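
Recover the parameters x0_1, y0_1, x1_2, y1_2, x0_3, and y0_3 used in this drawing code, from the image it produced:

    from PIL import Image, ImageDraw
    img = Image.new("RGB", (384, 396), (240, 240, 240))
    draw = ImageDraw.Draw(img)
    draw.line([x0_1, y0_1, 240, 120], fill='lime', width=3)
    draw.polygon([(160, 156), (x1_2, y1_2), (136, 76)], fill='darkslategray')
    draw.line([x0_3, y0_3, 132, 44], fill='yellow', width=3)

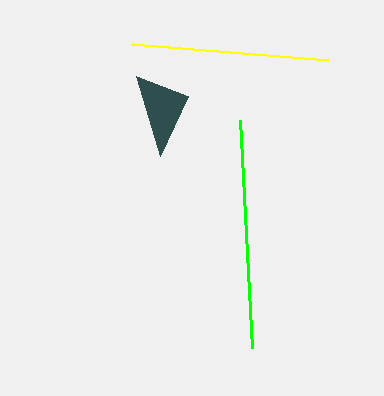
x0_1 = 252
y0_1 = 348
x1_2 = 188
y1_2 = 96
x0_3 = 328
y0_3 = 60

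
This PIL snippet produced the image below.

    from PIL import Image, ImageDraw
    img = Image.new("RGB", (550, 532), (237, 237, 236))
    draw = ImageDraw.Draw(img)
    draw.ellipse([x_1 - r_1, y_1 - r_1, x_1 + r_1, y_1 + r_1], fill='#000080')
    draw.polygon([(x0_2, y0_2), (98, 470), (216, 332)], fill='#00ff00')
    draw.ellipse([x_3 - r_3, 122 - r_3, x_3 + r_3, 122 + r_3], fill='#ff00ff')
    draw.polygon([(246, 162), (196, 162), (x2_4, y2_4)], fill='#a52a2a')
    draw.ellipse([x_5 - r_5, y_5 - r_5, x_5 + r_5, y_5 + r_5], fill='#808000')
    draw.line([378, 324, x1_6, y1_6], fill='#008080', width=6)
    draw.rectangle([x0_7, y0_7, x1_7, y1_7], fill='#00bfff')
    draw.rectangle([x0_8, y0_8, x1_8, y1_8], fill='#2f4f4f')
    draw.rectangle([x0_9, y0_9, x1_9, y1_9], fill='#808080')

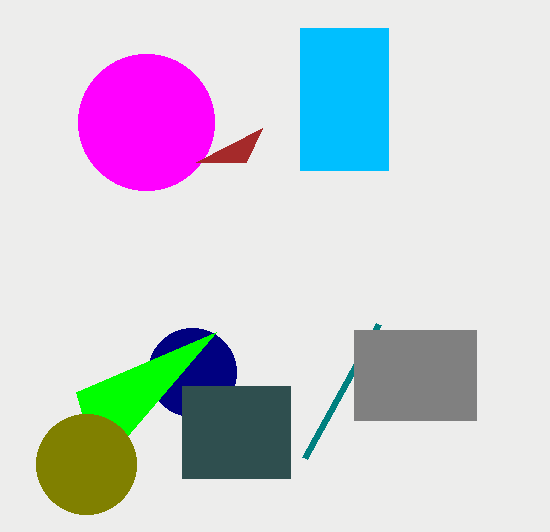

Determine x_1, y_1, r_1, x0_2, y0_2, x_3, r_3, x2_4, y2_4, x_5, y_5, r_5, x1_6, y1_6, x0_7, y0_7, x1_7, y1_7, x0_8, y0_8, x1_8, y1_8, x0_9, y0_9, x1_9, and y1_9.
x_1 = 192, y_1 = 372, r_1 = 44, x0_2 = 76, y0_2 = 392, x_3 = 146, r_3 = 68, x2_4 = 262, y2_4 = 128, x_5 = 86, y_5 = 464, r_5 = 50, x1_6 = 304, y1_6 = 458, x0_7 = 300, y0_7 = 28, x1_7 = 388, y1_7 = 170, x0_8 = 182, y0_8 = 386, x1_8 = 290, y1_8 = 478, x0_9 = 354, y0_9 = 330, x1_9 = 476, y1_9 = 420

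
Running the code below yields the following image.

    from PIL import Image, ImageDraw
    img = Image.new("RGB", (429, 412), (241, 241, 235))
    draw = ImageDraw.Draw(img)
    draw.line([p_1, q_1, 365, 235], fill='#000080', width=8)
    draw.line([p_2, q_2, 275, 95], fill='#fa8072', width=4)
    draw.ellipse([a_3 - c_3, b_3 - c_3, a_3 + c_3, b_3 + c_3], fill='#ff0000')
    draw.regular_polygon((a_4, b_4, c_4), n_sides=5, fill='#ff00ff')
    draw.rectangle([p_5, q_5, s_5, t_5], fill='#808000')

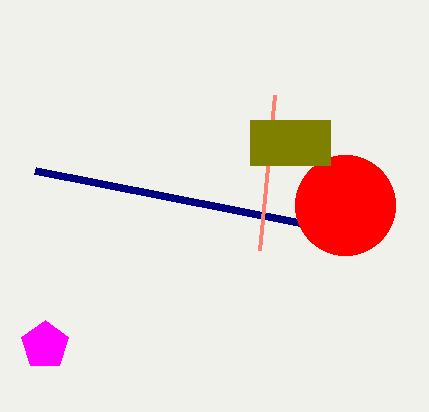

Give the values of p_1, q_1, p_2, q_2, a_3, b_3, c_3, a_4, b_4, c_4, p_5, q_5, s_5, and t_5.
p_1 = 35
q_1 = 170
p_2 = 260
q_2 = 250
a_3 = 345
b_3 = 205
c_3 = 50
a_4 = 45
b_4 = 345
c_4 = 25
p_5 = 250
q_5 = 120
s_5 = 330
t_5 = 165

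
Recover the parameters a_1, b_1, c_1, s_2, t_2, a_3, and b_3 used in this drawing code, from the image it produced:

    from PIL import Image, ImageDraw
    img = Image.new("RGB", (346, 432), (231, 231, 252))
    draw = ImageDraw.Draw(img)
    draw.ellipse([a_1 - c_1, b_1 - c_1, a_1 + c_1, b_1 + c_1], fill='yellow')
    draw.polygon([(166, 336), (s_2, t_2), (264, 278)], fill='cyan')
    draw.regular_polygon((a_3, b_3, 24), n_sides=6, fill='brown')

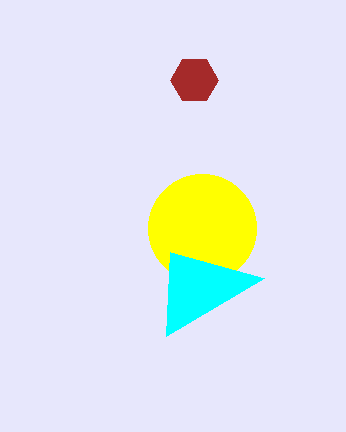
a_1 = 202
b_1 = 228
c_1 = 54
s_2 = 170
t_2 = 252
a_3 = 194
b_3 = 80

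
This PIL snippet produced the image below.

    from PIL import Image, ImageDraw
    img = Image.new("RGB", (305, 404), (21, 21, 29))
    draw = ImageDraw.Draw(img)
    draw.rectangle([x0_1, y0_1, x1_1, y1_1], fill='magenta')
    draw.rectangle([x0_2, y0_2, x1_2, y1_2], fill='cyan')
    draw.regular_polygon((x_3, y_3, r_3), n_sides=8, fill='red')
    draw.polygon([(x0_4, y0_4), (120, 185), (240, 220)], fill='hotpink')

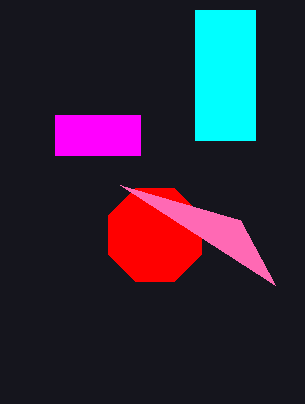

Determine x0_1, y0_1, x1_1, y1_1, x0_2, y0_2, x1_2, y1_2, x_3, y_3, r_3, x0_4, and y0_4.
x0_1 = 55
y0_1 = 115
x1_1 = 140
y1_1 = 155
x0_2 = 195
y0_2 = 10
x1_2 = 255
y1_2 = 140
x_3 = 155
y_3 = 235
r_3 = 50
x0_4 = 275
y0_4 = 285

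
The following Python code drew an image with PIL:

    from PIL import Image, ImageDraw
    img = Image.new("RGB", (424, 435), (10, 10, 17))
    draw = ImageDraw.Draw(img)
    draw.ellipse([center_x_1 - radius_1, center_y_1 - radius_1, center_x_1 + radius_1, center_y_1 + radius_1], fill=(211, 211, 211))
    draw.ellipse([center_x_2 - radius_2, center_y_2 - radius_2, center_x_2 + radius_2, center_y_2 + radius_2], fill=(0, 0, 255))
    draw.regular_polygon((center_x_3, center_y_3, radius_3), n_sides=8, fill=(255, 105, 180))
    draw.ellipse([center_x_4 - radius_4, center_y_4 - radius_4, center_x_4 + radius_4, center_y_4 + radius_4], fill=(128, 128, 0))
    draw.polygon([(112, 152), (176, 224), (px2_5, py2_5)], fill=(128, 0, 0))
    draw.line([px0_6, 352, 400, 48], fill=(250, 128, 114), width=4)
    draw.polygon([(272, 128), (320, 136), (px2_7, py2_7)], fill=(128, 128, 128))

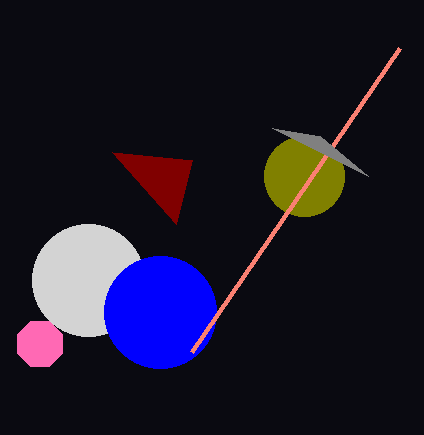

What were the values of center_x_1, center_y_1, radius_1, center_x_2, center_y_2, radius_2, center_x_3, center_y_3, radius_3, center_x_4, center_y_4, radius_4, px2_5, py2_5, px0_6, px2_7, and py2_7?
center_x_1 = 88; center_y_1 = 280; radius_1 = 56; center_x_2 = 160; center_y_2 = 312; radius_2 = 56; center_x_3 = 40; center_y_3 = 344; radius_3 = 24; center_x_4 = 304; center_y_4 = 176; radius_4 = 40; px2_5 = 192; py2_5 = 160; px0_6 = 192; px2_7 = 368; py2_7 = 176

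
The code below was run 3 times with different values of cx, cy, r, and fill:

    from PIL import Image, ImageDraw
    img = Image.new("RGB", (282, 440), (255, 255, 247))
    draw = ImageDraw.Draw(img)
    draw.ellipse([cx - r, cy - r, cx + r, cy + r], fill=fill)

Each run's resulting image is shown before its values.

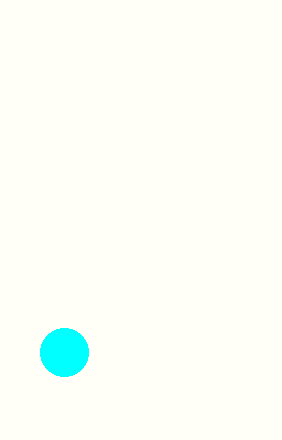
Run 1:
cx = 64; cy = 352; r = 24; fill = 'cyan'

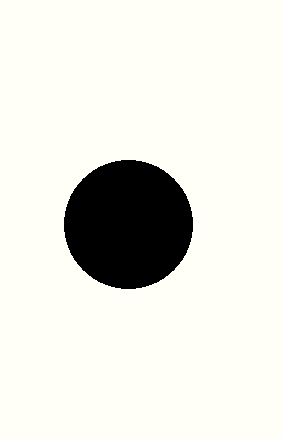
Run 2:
cx = 128, cy = 224, r = 64, fill = 'black'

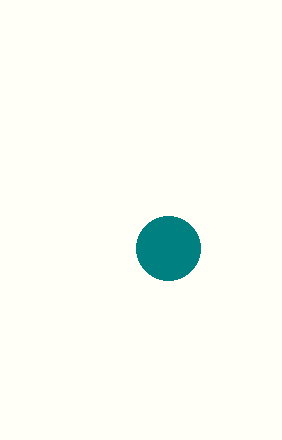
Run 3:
cx = 168; cy = 248; r = 32; fill = 'teal'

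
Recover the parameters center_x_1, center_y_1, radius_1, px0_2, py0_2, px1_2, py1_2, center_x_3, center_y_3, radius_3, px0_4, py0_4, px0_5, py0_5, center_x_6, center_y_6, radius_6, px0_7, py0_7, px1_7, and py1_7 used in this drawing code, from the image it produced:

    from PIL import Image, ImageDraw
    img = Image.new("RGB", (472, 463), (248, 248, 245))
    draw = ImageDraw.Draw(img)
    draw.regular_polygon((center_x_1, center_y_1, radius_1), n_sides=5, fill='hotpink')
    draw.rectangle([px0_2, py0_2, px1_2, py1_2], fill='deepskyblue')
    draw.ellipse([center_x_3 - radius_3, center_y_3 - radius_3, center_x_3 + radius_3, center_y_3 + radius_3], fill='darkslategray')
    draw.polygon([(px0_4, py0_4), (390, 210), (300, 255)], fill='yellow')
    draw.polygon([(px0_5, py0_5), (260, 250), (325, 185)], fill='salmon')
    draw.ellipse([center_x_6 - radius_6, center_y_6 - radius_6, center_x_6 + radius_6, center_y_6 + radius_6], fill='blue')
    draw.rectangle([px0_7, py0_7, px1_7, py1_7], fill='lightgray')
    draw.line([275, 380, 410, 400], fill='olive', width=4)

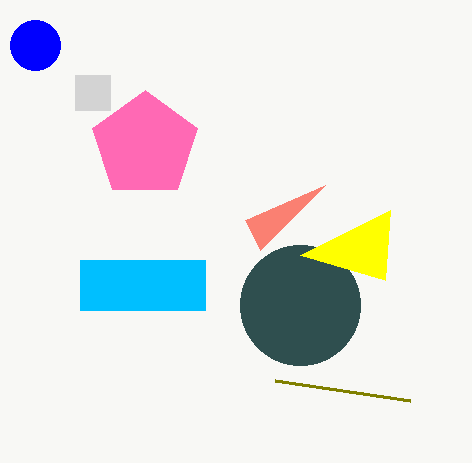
center_x_1 = 145; center_y_1 = 145; radius_1 = 55; px0_2 = 80; py0_2 = 260; px1_2 = 205; py1_2 = 310; center_x_3 = 300; center_y_3 = 305; radius_3 = 60; px0_4 = 385; py0_4 = 280; px0_5 = 245; py0_5 = 220; center_x_6 = 35; center_y_6 = 45; radius_6 = 25; px0_7 = 75; py0_7 = 75; px1_7 = 110; py1_7 = 110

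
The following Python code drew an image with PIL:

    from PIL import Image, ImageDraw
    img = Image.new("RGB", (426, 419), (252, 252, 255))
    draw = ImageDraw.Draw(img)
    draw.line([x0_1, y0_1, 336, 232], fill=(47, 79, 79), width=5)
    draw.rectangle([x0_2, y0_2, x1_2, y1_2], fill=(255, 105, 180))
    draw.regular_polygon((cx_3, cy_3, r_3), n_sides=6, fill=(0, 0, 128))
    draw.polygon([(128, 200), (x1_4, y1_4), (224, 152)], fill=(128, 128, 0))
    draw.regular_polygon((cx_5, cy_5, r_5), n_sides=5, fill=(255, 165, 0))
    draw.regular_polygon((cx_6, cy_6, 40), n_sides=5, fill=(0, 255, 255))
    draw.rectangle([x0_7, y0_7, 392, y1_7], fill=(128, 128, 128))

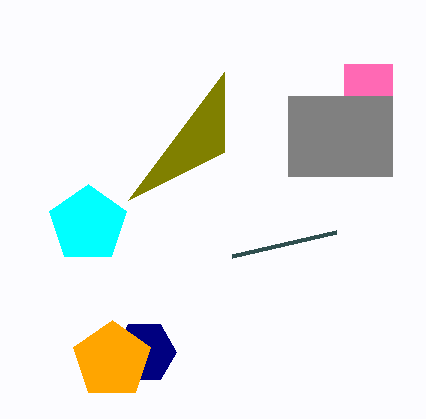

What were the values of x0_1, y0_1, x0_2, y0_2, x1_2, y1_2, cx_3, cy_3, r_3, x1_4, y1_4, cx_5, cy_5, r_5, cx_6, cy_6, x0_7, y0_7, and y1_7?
x0_1 = 232, y0_1 = 256, x0_2 = 344, y0_2 = 64, x1_2 = 392, y1_2 = 96, cx_3 = 144, cy_3 = 352, r_3 = 32, x1_4 = 224, y1_4 = 72, cx_5 = 112, cy_5 = 360, r_5 = 40, cx_6 = 88, cy_6 = 224, x0_7 = 288, y0_7 = 96, y1_7 = 176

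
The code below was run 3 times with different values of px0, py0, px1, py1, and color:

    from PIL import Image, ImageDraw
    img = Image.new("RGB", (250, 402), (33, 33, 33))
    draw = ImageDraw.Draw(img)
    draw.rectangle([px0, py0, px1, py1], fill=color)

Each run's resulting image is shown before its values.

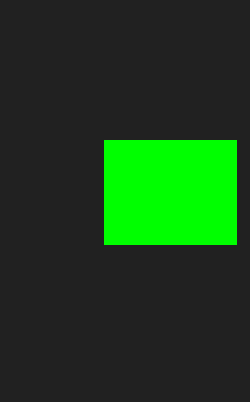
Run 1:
px0 = 104, py0 = 140, px1 = 236, py1 = 244, color = 'lime'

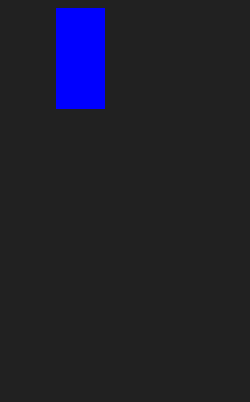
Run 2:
px0 = 56; py0 = 8; px1 = 104; py1 = 108; color = 'blue'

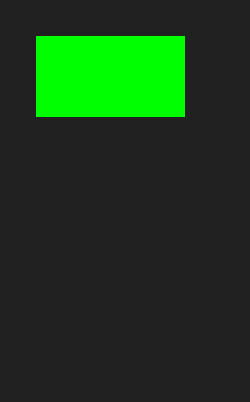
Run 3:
px0 = 36; py0 = 36; px1 = 184; py1 = 116; color = 'lime'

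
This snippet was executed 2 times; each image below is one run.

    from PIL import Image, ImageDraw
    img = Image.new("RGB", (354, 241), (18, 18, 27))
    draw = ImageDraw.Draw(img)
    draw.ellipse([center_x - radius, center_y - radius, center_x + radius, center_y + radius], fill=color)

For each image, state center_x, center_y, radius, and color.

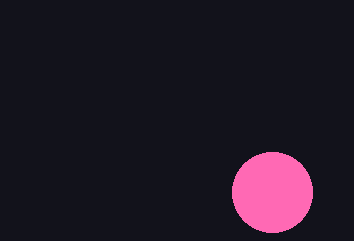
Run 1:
center_x = 272; center_y = 192; radius = 40; color = 'hotpink'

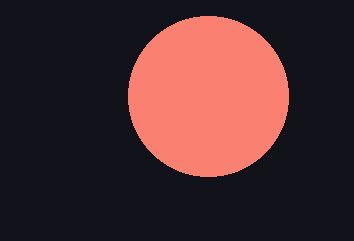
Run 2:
center_x = 208
center_y = 96
radius = 80
color = 'salmon'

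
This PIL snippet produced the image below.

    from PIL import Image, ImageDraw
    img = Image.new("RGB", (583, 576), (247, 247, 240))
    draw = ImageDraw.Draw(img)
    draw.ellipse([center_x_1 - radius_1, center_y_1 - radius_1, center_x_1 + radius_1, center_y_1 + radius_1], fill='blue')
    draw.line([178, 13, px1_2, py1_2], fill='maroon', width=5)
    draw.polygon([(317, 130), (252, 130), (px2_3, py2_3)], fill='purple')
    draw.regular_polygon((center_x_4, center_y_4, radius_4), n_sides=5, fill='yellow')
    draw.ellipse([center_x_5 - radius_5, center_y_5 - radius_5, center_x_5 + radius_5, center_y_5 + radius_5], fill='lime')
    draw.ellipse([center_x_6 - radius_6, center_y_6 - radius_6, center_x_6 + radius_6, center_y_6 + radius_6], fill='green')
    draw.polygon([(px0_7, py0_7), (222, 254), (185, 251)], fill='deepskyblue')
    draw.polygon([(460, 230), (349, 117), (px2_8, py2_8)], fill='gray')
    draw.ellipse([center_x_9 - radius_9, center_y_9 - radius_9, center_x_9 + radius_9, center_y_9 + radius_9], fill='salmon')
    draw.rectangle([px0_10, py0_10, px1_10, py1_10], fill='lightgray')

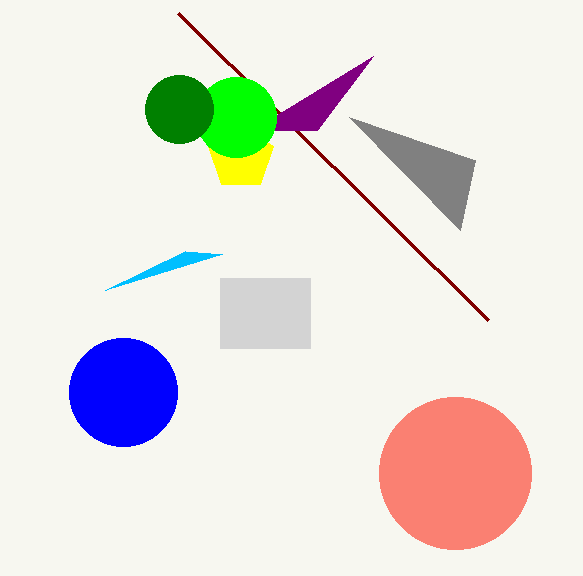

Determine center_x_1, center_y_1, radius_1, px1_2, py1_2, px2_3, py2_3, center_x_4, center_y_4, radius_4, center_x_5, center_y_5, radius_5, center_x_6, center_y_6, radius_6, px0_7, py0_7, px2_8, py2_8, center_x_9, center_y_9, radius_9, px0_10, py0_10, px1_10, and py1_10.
center_x_1 = 123, center_y_1 = 392, radius_1 = 54, px1_2 = 488, py1_2 = 320, px2_3 = 373, py2_3 = 56, center_x_4 = 241, center_y_4 = 157, radius_4 = 34, center_x_5 = 236, center_y_5 = 117, radius_5 = 40, center_x_6 = 179, center_y_6 = 109, radius_6 = 34, px0_7 = 105, py0_7 = 290, px2_8 = 475, py2_8 = 160, center_x_9 = 455, center_y_9 = 473, radius_9 = 76, px0_10 = 220, py0_10 = 278, px1_10 = 310, py1_10 = 348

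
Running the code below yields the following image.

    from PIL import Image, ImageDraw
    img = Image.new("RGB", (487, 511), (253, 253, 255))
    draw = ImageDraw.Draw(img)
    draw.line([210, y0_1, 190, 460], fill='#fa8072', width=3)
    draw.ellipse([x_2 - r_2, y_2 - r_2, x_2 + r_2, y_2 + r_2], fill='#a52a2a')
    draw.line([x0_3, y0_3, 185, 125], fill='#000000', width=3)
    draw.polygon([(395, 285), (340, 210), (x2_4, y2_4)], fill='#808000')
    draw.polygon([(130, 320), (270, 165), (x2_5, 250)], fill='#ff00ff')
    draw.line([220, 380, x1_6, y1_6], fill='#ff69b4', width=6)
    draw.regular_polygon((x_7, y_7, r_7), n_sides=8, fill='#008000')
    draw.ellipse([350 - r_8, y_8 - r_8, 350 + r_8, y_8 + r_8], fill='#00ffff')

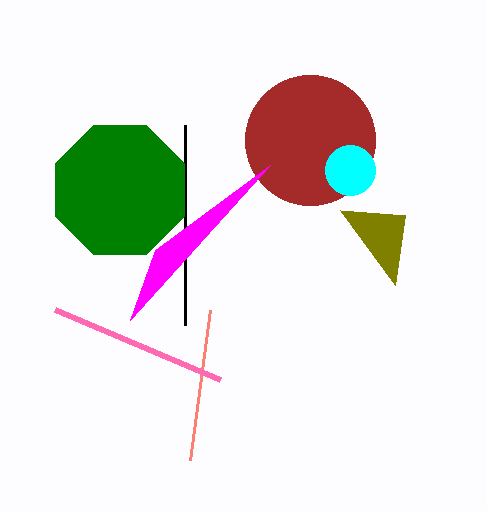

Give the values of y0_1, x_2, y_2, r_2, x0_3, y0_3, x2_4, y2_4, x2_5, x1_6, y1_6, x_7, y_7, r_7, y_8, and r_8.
y0_1 = 310, x_2 = 310, y_2 = 140, r_2 = 65, x0_3 = 185, y0_3 = 325, x2_4 = 405, y2_4 = 215, x2_5 = 155, x1_6 = 55, y1_6 = 310, x_7 = 120, y_7 = 190, r_7 = 70, y_8 = 170, r_8 = 25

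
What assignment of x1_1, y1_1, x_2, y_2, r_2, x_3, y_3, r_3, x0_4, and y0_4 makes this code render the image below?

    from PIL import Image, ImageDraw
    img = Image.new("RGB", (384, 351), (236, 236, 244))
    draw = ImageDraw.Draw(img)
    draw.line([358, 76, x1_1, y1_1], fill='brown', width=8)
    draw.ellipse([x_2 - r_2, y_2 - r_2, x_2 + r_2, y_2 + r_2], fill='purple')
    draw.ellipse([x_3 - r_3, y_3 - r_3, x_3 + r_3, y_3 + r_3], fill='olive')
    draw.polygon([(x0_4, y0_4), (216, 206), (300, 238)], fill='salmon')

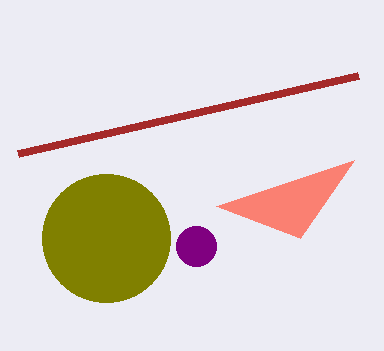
x1_1 = 18; y1_1 = 154; x_2 = 196; y_2 = 246; r_2 = 20; x_3 = 106; y_3 = 238; r_3 = 64; x0_4 = 354; y0_4 = 160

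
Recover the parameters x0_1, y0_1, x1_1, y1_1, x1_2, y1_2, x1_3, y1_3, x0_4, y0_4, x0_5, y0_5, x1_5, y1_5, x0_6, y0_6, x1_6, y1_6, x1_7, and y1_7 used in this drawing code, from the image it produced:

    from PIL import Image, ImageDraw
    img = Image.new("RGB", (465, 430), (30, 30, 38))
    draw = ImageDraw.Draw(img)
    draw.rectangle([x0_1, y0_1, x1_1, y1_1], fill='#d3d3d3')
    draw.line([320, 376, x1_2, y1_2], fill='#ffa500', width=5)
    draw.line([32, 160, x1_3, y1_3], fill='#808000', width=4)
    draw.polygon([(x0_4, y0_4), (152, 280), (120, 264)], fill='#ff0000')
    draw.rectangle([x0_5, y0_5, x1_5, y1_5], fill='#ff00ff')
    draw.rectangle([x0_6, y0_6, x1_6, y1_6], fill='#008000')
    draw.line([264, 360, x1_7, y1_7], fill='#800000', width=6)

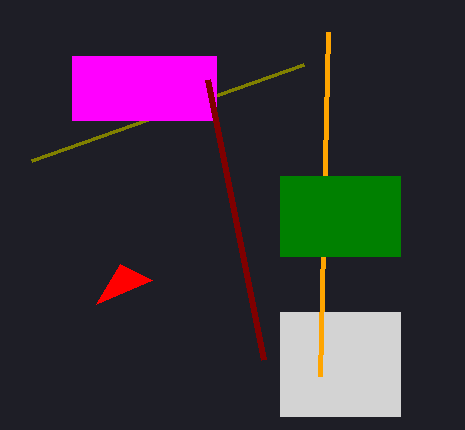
x0_1 = 280; y0_1 = 312; x1_1 = 400; y1_1 = 416; x1_2 = 328; y1_2 = 32; x1_3 = 304; y1_3 = 64; x0_4 = 96; y0_4 = 304; x0_5 = 72; y0_5 = 56; x1_5 = 216; y1_5 = 120; x0_6 = 280; y0_6 = 176; x1_6 = 400; y1_6 = 256; x1_7 = 208; y1_7 = 80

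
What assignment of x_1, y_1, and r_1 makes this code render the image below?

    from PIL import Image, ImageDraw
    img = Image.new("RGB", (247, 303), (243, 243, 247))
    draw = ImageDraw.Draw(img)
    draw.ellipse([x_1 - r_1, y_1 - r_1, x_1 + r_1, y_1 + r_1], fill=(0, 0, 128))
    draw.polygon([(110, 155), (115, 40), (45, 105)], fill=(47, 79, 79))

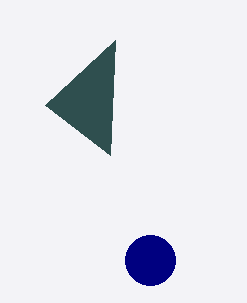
x_1 = 150; y_1 = 260; r_1 = 25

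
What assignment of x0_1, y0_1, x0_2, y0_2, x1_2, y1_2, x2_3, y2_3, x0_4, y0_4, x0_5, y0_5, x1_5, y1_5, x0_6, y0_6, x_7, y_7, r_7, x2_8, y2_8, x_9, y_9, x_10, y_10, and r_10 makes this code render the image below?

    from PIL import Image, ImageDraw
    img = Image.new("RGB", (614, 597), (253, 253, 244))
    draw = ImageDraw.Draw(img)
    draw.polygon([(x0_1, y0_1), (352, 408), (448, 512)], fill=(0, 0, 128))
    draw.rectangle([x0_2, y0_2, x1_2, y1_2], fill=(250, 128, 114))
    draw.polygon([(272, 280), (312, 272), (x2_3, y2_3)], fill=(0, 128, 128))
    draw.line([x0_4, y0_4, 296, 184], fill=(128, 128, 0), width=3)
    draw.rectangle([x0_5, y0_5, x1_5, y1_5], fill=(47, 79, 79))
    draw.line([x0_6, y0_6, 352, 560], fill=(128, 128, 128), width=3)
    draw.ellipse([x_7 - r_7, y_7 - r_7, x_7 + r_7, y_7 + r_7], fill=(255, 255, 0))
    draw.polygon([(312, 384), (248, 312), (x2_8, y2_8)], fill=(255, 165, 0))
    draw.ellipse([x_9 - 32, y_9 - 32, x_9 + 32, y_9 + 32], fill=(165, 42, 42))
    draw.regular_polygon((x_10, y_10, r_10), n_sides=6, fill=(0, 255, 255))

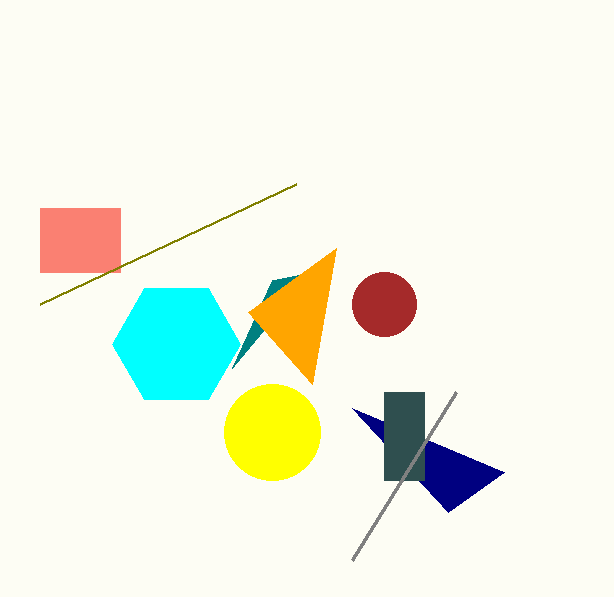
x0_1 = 504
y0_1 = 472
x0_2 = 40
y0_2 = 208
x1_2 = 120
y1_2 = 272
x2_3 = 232
y2_3 = 368
x0_4 = 40
y0_4 = 304
x0_5 = 384
y0_5 = 392
x1_5 = 424
y1_5 = 480
x0_6 = 456
y0_6 = 392
x_7 = 272
y_7 = 432
r_7 = 48
x2_8 = 336
y2_8 = 248
x_9 = 384
y_9 = 304
x_10 = 176
y_10 = 344
r_10 = 64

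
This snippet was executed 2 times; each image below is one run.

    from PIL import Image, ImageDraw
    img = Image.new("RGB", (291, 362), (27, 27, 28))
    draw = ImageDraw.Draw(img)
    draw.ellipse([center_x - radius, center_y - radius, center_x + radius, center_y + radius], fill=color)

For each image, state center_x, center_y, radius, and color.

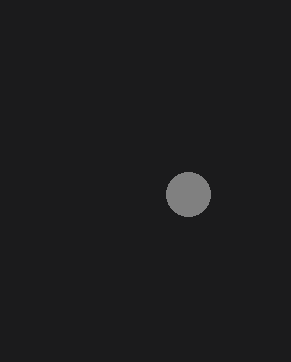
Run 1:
center_x = 188, center_y = 194, radius = 22, color = 'gray'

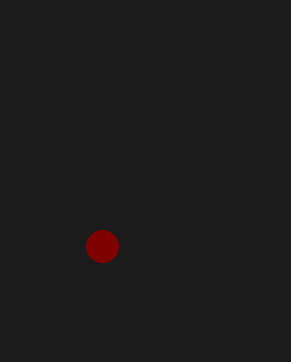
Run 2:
center_x = 102; center_y = 246; radius = 16; color = 'maroon'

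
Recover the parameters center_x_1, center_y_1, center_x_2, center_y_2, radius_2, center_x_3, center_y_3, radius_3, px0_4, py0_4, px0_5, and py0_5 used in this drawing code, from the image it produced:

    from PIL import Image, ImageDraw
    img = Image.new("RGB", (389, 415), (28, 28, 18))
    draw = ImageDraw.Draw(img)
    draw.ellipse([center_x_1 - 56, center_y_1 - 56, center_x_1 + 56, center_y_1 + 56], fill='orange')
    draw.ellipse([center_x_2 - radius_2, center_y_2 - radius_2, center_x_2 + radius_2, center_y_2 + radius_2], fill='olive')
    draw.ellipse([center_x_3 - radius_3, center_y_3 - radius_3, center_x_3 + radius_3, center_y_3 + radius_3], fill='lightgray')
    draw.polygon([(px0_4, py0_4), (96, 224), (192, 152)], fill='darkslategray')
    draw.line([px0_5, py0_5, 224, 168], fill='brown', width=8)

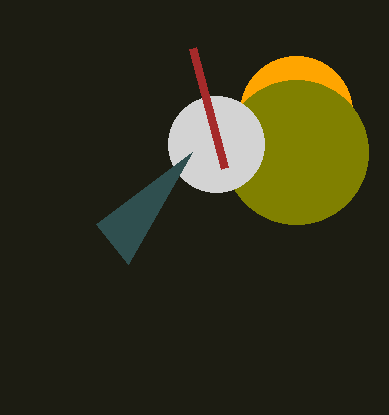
center_x_1 = 296; center_y_1 = 112; center_x_2 = 296; center_y_2 = 152; radius_2 = 72; center_x_3 = 216; center_y_3 = 144; radius_3 = 48; px0_4 = 128; py0_4 = 264; px0_5 = 192; py0_5 = 48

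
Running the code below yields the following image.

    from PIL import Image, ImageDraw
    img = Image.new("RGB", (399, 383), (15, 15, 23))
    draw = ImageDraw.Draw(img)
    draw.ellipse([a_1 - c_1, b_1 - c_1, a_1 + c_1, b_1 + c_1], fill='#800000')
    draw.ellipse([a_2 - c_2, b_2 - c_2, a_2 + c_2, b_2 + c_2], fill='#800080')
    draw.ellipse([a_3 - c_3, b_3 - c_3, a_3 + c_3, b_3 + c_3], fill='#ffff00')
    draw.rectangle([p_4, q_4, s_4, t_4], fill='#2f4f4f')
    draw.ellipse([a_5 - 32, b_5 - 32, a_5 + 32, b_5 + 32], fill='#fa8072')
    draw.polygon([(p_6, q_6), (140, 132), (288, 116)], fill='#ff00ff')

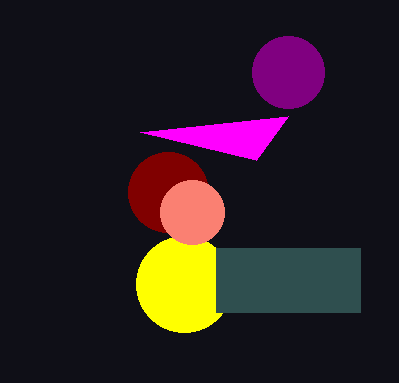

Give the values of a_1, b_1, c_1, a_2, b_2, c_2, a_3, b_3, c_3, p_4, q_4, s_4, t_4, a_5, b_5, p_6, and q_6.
a_1 = 168; b_1 = 192; c_1 = 40; a_2 = 288; b_2 = 72; c_2 = 36; a_3 = 184; b_3 = 284; c_3 = 48; p_4 = 216; q_4 = 248; s_4 = 360; t_4 = 312; a_5 = 192; b_5 = 212; p_6 = 256; q_6 = 160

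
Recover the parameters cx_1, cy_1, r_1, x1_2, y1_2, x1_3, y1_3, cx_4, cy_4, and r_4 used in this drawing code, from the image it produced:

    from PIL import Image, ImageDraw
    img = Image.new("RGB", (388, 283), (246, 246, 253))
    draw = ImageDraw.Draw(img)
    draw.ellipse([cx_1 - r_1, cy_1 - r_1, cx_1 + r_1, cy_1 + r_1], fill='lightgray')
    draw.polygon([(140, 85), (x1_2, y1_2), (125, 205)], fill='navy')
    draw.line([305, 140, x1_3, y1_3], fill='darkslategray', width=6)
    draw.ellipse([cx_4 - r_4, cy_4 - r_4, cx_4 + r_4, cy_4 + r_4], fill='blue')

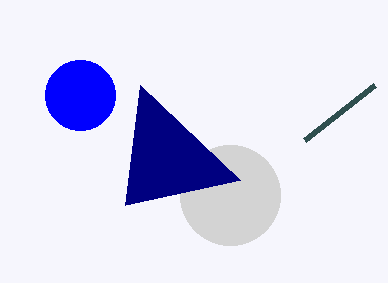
cx_1 = 230, cy_1 = 195, r_1 = 50, x1_2 = 240, y1_2 = 180, x1_3 = 375, y1_3 = 85, cx_4 = 80, cy_4 = 95, r_4 = 35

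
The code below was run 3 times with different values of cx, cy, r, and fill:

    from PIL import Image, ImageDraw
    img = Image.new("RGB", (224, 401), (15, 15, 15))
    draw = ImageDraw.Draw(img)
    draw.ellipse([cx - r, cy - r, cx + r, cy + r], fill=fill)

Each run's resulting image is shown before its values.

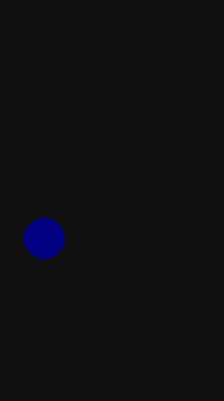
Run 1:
cx = 44, cy = 238, r = 20, fill = 'navy'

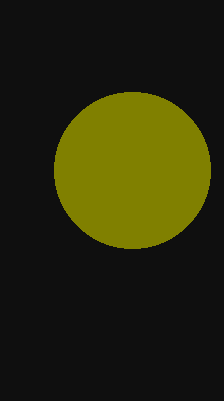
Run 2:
cx = 132
cy = 170
r = 78
fill = 'olive'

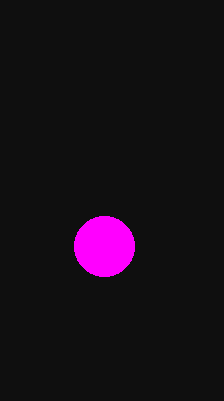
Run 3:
cx = 104; cy = 246; r = 30; fill = 'magenta'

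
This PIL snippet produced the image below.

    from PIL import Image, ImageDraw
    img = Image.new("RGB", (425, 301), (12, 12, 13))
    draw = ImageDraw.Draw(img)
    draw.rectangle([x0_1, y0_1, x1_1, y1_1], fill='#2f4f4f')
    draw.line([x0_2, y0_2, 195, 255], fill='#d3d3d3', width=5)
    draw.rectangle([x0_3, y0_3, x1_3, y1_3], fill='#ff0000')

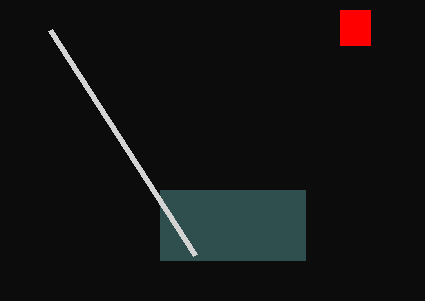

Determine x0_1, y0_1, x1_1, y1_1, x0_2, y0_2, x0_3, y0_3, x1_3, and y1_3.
x0_1 = 160, y0_1 = 190, x1_1 = 305, y1_1 = 260, x0_2 = 50, y0_2 = 30, x0_3 = 340, y0_3 = 10, x1_3 = 370, y1_3 = 45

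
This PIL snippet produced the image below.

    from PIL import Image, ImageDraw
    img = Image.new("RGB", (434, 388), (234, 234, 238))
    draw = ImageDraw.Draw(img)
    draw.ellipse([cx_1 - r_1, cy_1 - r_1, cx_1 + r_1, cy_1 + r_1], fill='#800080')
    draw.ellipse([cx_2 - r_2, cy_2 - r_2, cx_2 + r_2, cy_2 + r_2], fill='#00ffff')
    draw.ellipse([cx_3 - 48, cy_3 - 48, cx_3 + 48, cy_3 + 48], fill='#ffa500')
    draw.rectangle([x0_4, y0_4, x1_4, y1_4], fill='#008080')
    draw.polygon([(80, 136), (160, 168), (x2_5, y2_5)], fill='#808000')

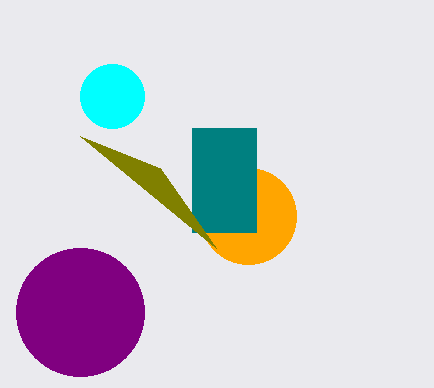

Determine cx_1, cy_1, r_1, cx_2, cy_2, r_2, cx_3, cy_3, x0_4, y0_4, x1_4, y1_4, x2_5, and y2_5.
cx_1 = 80
cy_1 = 312
r_1 = 64
cx_2 = 112
cy_2 = 96
r_2 = 32
cx_3 = 248
cy_3 = 216
x0_4 = 192
y0_4 = 128
x1_4 = 256
y1_4 = 232
x2_5 = 216
y2_5 = 248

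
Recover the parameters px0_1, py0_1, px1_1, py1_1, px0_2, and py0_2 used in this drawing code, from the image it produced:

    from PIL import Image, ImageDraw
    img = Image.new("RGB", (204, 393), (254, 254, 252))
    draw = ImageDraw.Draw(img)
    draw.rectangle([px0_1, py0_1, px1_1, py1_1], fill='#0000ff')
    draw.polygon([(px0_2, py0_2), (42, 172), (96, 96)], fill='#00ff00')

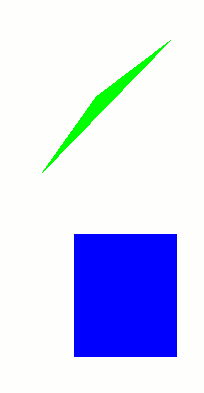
px0_1 = 74, py0_1 = 234, px1_1 = 176, py1_1 = 356, px0_2 = 170, py0_2 = 40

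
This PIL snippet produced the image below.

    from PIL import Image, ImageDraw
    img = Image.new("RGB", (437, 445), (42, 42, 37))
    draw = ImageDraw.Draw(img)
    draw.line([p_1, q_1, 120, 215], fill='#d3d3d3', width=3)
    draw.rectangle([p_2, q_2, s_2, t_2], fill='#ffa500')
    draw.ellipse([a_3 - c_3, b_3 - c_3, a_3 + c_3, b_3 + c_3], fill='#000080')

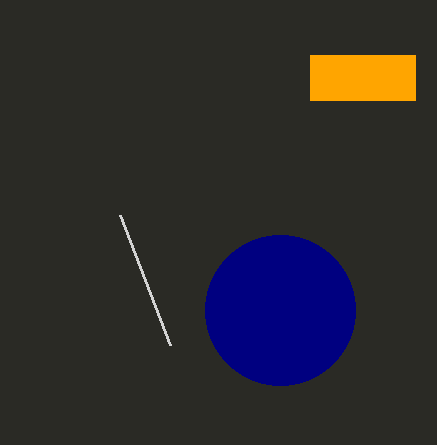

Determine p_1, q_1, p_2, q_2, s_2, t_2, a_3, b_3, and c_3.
p_1 = 170
q_1 = 345
p_2 = 310
q_2 = 55
s_2 = 415
t_2 = 100
a_3 = 280
b_3 = 310
c_3 = 75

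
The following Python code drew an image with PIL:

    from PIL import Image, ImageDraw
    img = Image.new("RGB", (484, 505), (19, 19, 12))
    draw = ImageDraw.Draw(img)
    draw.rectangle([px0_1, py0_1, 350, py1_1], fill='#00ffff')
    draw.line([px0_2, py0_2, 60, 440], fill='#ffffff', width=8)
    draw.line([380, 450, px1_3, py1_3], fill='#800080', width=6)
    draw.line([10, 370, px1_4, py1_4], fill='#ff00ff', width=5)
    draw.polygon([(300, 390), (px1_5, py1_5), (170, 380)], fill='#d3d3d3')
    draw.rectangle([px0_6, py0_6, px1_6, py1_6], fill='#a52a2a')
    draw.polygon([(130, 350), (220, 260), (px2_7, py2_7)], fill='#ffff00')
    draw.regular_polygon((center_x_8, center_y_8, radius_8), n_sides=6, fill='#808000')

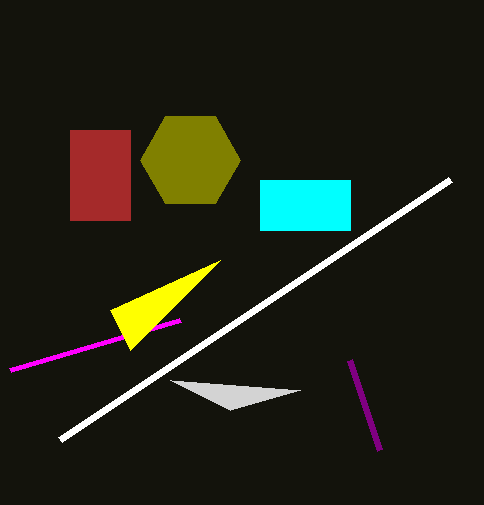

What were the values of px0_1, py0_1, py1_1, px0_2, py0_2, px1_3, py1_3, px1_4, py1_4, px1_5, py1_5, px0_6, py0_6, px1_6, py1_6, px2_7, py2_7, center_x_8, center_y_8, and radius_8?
px0_1 = 260; py0_1 = 180; py1_1 = 230; px0_2 = 450; py0_2 = 180; px1_3 = 350; py1_3 = 360; px1_4 = 180; py1_4 = 320; px1_5 = 230; py1_5 = 410; px0_6 = 70; py0_6 = 130; px1_6 = 130; py1_6 = 220; px2_7 = 110; py2_7 = 310; center_x_8 = 190; center_y_8 = 160; radius_8 = 50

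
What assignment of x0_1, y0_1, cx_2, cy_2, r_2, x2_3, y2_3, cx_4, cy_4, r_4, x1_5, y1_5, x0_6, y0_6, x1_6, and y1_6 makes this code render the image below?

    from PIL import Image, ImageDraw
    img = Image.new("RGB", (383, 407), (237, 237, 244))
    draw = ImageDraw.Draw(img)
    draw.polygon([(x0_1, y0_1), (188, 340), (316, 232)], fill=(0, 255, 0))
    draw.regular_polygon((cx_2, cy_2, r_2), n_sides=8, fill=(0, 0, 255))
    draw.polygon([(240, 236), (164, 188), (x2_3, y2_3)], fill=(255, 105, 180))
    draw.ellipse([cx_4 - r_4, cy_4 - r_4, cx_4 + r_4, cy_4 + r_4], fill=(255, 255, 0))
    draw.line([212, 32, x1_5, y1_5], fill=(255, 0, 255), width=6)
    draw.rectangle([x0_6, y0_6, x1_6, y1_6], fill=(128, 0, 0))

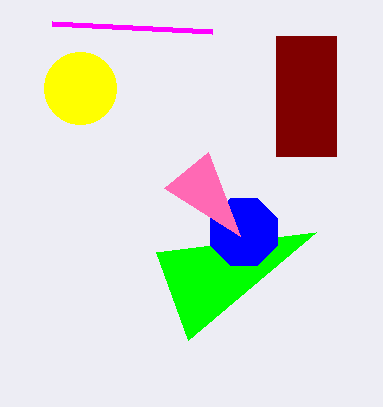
x0_1 = 156; y0_1 = 252; cx_2 = 244; cy_2 = 232; r_2 = 36; x2_3 = 208; y2_3 = 152; cx_4 = 80; cy_4 = 88; r_4 = 36; x1_5 = 52; y1_5 = 24; x0_6 = 276; y0_6 = 36; x1_6 = 336; y1_6 = 156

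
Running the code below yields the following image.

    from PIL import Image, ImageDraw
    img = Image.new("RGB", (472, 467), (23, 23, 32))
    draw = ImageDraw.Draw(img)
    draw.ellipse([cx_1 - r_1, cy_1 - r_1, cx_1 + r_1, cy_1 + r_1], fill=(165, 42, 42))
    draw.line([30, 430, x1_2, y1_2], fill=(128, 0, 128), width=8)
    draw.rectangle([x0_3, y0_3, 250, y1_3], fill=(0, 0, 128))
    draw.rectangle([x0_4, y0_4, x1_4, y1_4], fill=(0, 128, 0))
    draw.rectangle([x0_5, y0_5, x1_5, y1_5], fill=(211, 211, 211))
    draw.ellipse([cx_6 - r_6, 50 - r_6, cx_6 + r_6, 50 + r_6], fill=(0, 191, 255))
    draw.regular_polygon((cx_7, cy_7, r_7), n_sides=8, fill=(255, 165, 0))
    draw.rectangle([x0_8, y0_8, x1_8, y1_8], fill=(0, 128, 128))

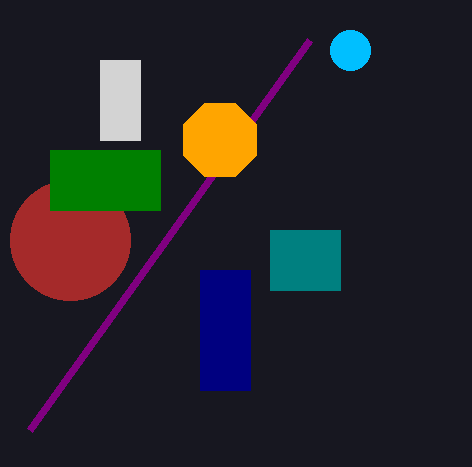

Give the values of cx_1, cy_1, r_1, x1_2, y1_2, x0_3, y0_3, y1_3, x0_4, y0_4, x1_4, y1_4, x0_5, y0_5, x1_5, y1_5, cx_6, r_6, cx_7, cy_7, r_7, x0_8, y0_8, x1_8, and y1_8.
cx_1 = 70, cy_1 = 240, r_1 = 60, x1_2 = 310, y1_2 = 40, x0_3 = 200, y0_3 = 270, y1_3 = 390, x0_4 = 50, y0_4 = 150, x1_4 = 160, y1_4 = 210, x0_5 = 100, y0_5 = 60, x1_5 = 140, y1_5 = 140, cx_6 = 350, r_6 = 20, cx_7 = 220, cy_7 = 140, r_7 = 40, x0_8 = 270, y0_8 = 230, x1_8 = 340, y1_8 = 290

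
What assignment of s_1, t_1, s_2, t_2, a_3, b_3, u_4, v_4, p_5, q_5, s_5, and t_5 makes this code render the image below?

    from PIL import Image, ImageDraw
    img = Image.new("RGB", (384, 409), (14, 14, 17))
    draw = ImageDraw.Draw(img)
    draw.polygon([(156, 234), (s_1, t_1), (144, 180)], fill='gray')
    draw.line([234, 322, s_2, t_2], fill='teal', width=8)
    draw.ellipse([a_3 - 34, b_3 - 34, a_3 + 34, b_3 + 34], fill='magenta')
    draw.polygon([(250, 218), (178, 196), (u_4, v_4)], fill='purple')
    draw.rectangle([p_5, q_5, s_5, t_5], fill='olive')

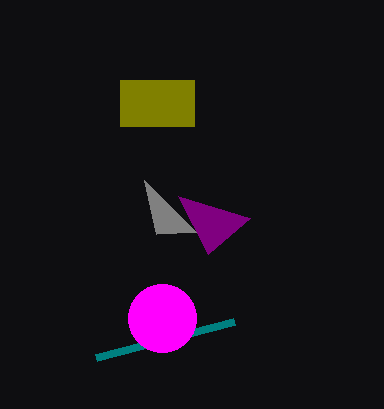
s_1 = 196, t_1 = 232, s_2 = 96, t_2 = 358, a_3 = 162, b_3 = 318, u_4 = 208, v_4 = 254, p_5 = 120, q_5 = 80, s_5 = 194, t_5 = 126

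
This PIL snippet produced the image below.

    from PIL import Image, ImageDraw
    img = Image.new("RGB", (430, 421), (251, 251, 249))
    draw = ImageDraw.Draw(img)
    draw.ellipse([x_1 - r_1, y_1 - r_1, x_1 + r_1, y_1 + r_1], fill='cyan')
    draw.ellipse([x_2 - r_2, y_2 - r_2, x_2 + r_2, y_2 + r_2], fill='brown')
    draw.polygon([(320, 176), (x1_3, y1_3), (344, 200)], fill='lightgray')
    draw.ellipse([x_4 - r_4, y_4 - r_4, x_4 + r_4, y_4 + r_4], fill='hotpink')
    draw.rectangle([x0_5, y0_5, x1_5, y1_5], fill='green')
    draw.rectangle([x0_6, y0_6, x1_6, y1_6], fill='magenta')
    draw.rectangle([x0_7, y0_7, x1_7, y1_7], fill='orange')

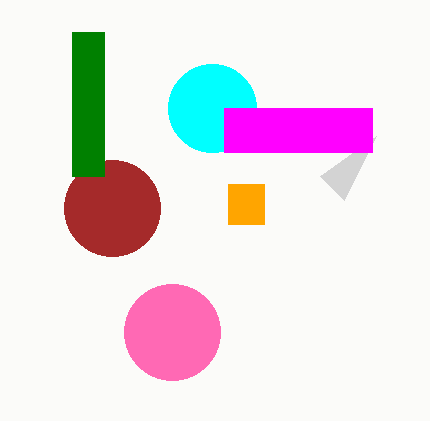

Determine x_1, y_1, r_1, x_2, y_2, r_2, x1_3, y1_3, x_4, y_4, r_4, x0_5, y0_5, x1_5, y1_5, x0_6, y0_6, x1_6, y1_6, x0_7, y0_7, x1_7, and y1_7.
x_1 = 212, y_1 = 108, r_1 = 44, x_2 = 112, y_2 = 208, r_2 = 48, x1_3 = 376, y1_3 = 136, x_4 = 172, y_4 = 332, r_4 = 48, x0_5 = 72, y0_5 = 32, x1_5 = 104, y1_5 = 176, x0_6 = 224, y0_6 = 108, x1_6 = 372, y1_6 = 152, x0_7 = 228, y0_7 = 184, x1_7 = 264, y1_7 = 224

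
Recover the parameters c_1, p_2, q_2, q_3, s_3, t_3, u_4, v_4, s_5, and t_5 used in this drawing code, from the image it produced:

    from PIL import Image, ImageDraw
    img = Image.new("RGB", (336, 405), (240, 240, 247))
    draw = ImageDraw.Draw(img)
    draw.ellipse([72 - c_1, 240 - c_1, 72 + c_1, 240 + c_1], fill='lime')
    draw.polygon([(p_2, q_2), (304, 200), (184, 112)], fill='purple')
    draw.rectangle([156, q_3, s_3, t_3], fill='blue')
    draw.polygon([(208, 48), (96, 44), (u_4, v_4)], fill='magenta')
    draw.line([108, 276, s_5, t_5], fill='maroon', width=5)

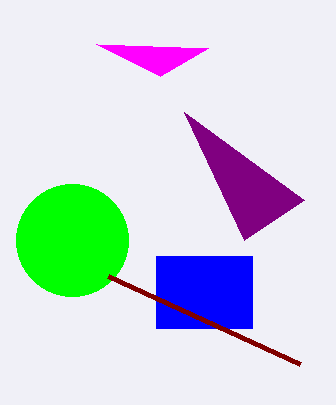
c_1 = 56, p_2 = 244, q_2 = 240, q_3 = 256, s_3 = 252, t_3 = 328, u_4 = 160, v_4 = 76, s_5 = 300, t_5 = 364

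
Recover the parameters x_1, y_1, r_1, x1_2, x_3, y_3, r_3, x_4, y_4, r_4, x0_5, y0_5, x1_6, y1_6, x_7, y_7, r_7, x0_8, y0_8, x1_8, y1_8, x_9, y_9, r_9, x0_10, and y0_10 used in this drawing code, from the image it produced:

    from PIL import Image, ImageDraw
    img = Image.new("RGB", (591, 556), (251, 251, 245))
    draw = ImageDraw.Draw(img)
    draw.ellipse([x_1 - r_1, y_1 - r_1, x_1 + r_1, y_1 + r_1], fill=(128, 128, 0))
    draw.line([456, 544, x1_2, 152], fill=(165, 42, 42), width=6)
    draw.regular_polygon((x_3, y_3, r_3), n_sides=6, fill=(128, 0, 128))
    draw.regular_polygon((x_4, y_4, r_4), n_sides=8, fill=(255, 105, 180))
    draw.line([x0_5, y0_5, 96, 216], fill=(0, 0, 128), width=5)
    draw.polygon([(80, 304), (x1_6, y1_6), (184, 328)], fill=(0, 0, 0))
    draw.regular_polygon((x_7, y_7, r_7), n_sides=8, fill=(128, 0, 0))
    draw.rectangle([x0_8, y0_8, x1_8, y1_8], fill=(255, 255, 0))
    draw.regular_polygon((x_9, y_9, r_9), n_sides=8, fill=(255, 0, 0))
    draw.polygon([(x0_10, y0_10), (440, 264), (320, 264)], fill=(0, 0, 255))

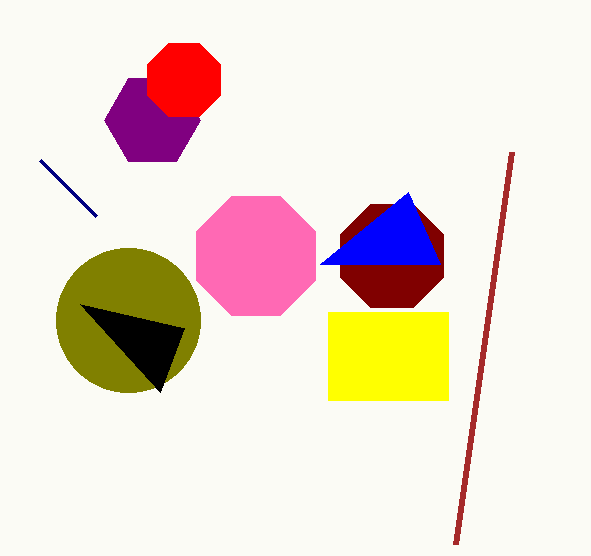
x_1 = 128; y_1 = 320; r_1 = 72; x1_2 = 512; x_3 = 152; y_3 = 120; r_3 = 48; x_4 = 256; y_4 = 256; r_4 = 64; x0_5 = 40; y0_5 = 160; x1_6 = 160; y1_6 = 392; x_7 = 392; y_7 = 256; r_7 = 56; x0_8 = 328; y0_8 = 312; x1_8 = 448; y1_8 = 400; x_9 = 184; y_9 = 80; r_9 = 40; x0_10 = 408; y0_10 = 192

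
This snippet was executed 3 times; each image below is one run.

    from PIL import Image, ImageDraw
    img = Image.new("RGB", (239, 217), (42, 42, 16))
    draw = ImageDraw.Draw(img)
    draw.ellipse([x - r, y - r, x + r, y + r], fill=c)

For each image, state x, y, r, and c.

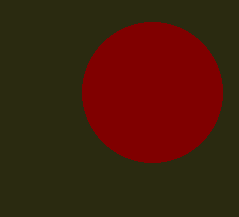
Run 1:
x = 152, y = 92, r = 70, c = 'maroon'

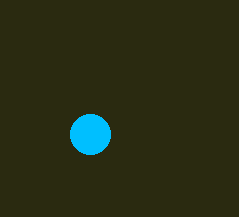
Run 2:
x = 90, y = 134, r = 20, c = 'deepskyblue'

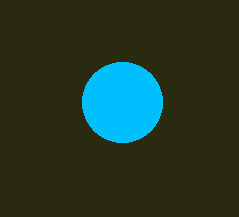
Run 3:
x = 122; y = 102; r = 40; c = 'deepskyblue'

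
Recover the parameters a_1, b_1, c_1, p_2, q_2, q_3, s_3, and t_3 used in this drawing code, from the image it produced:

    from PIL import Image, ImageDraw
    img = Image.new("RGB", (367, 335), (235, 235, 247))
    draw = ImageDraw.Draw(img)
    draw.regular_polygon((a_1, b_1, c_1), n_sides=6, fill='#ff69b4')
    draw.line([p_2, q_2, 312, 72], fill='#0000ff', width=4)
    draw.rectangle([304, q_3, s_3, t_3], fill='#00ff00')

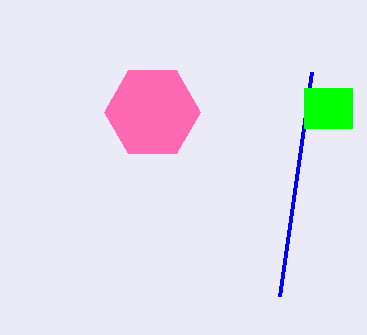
a_1 = 152, b_1 = 112, c_1 = 48, p_2 = 280, q_2 = 296, q_3 = 88, s_3 = 352, t_3 = 128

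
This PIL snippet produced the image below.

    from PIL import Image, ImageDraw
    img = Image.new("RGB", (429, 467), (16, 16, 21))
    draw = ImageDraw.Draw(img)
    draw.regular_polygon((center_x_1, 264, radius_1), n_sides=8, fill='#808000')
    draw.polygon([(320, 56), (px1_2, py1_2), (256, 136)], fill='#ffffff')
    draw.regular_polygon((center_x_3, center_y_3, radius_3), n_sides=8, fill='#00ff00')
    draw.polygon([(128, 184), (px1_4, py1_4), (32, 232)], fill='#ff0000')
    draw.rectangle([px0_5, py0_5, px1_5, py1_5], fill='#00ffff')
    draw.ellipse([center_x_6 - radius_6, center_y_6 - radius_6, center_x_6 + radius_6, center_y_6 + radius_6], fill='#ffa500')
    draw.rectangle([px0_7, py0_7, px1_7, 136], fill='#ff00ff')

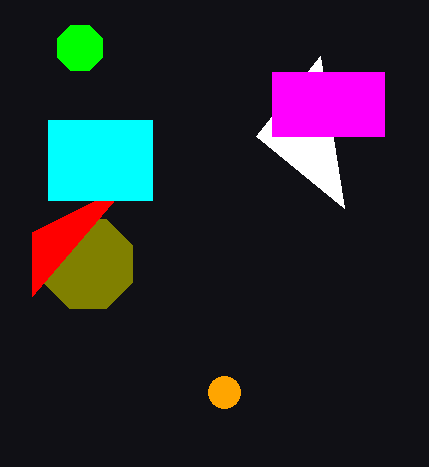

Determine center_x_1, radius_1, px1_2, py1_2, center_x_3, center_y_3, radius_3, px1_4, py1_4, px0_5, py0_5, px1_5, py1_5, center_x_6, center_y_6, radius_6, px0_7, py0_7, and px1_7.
center_x_1 = 88; radius_1 = 48; px1_2 = 344; py1_2 = 208; center_x_3 = 80; center_y_3 = 48; radius_3 = 24; px1_4 = 32; py1_4 = 296; px0_5 = 48; py0_5 = 120; px1_5 = 152; py1_5 = 200; center_x_6 = 224; center_y_6 = 392; radius_6 = 16; px0_7 = 272; py0_7 = 72; px1_7 = 384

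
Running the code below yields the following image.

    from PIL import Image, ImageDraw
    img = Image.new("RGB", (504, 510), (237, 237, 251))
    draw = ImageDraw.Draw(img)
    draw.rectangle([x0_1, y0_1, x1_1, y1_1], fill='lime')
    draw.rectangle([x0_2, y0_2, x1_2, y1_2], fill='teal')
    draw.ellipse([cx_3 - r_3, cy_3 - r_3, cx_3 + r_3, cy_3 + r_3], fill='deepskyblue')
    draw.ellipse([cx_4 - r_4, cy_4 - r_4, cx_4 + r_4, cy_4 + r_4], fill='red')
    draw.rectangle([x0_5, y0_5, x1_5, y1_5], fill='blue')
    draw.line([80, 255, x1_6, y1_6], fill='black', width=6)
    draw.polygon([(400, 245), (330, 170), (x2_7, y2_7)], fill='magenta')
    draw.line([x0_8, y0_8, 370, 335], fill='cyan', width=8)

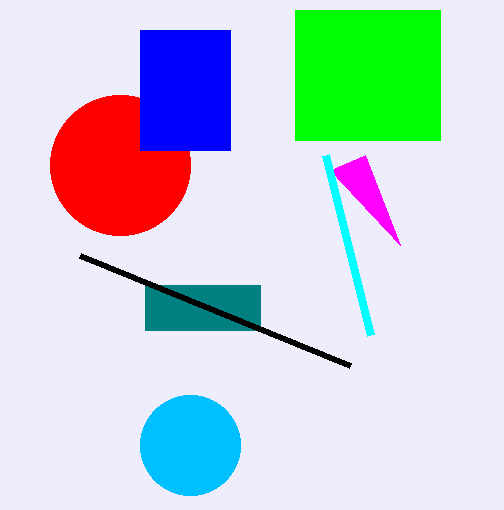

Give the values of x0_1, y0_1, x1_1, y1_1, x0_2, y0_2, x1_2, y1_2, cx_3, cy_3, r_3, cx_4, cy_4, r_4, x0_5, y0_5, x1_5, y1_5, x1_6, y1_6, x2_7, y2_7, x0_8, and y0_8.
x0_1 = 295
y0_1 = 10
x1_1 = 440
y1_1 = 140
x0_2 = 145
y0_2 = 285
x1_2 = 260
y1_2 = 330
cx_3 = 190
cy_3 = 445
r_3 = 50
cx_4 = 120
cy_4 = 165
r_4 = 70
x0_5 = 140
y0_5 = 30
x1_5 = 230
y1_5 = 150
x1_6 = 350
y1_6 = 365
x2_7 = 365
y2_7 = 155
x0_8 = 325
y0_8 = 155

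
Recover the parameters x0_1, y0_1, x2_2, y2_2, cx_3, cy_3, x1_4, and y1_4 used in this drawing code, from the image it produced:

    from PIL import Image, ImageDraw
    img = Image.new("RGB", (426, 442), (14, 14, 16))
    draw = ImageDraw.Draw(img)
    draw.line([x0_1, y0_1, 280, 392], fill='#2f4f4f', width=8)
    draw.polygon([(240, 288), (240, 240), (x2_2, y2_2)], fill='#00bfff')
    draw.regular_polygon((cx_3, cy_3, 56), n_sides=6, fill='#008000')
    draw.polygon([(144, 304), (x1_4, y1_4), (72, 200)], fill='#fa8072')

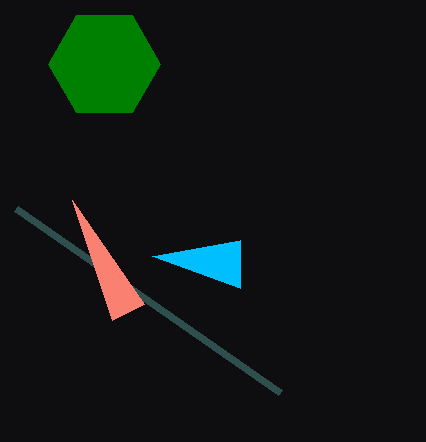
x0_1 = 16; y0_1 = 208; x2_2 = 152; y2_2 = 256; cx_3 = 104; cy_3 = 64; x1_4 = 112; y1_4 = 320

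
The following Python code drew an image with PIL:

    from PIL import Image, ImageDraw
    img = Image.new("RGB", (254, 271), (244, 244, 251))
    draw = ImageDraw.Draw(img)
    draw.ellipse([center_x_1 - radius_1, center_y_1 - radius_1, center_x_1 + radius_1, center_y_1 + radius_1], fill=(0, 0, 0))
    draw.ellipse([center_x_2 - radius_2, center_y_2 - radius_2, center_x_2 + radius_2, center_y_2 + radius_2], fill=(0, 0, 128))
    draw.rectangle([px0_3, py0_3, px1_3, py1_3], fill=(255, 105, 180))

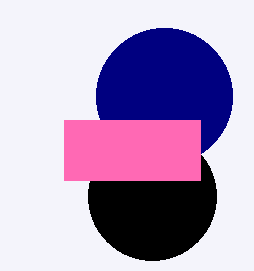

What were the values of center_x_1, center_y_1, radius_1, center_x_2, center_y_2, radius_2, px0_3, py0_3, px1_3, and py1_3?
center_x_1 = 152; center_y_1 = 196; radius_1 = 64; center_x_2 = 164; center_y_2 = 96; radius_2 = 68; px0_3 = 64; py0_3 = 120; px1_3 = 200; py1_3 = 180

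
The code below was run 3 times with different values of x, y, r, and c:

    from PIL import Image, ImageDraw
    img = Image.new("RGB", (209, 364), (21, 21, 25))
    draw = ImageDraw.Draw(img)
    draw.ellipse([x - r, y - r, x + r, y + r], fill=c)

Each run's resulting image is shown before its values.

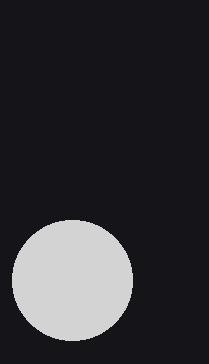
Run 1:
x = 72
y = 280
r = 60
c = 'lightgray'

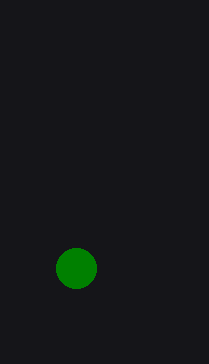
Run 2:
x = 76
y = 268
r = 20
c = 'green'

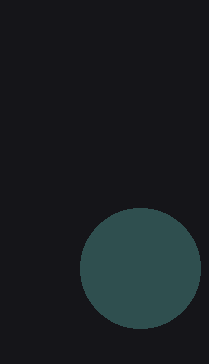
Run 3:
x = 140, y = 268, r = 60, c = 'darkslategray'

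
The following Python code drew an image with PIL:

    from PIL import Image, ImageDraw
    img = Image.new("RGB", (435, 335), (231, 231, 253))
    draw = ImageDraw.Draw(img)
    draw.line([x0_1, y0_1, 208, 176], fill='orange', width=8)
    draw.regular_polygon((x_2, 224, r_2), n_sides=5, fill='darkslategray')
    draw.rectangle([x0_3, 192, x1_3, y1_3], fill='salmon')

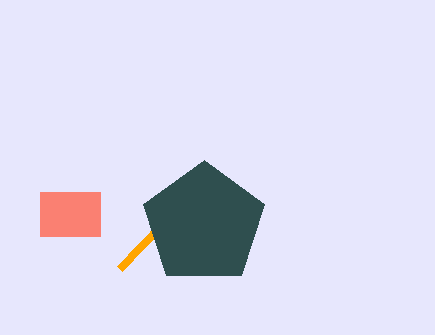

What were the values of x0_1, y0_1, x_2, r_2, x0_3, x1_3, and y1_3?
x0_1 = 120; y0_1 = 268; x_2 = 204; r_2 = 64; x0_3 = 40; x1_3 = 100; y1_3 = 236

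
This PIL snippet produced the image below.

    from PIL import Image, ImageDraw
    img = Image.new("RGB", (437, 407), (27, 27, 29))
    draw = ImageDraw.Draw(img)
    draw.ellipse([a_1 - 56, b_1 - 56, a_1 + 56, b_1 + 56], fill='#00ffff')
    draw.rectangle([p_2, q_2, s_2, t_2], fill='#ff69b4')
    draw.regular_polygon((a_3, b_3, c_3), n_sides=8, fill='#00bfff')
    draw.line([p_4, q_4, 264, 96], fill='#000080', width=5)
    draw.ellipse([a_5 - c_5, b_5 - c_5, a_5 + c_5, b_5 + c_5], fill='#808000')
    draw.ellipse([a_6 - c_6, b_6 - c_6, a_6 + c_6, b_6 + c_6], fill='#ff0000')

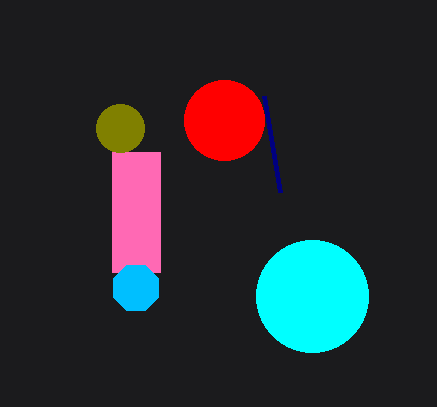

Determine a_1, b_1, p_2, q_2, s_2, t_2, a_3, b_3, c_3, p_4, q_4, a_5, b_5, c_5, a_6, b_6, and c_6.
a_1 = 312
b_1 = 296
p_2 = 112
q_2 = 152
s_2 = 160
t_2 = 272
a_3 = 136
b_3 = 288
c_3 = 24
p_4 = 280
q_4 = 192
a_5 = 120
b_5 = 128
c_5 = 24
a_6 = 224
b_6 = 120
c_6 = 40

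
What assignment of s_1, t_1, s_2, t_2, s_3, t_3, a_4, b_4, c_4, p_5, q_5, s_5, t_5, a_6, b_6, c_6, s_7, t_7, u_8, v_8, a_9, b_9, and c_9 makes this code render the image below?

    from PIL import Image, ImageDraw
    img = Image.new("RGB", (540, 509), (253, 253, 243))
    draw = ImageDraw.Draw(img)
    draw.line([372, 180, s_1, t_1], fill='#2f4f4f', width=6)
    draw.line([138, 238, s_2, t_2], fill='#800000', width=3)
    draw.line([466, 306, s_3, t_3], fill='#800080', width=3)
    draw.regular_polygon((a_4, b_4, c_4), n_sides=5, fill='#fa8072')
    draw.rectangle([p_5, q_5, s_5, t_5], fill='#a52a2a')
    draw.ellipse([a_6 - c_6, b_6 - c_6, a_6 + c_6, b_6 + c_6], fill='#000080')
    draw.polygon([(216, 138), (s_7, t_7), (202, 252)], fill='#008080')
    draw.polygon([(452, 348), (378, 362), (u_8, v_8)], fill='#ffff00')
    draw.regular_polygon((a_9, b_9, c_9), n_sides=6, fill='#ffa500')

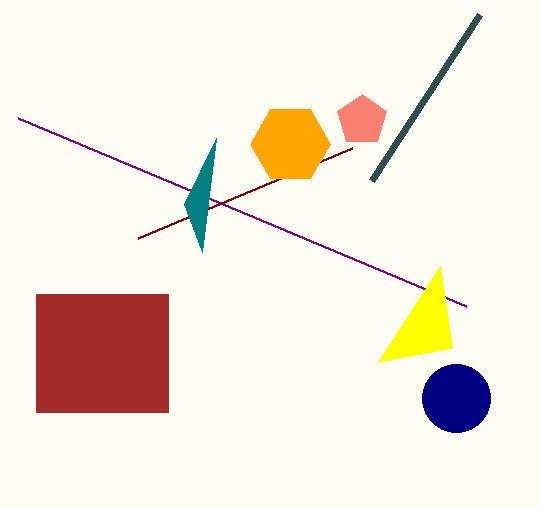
s_1 = 480
t_1 = 14
s_2 = 352
t_2 = 148
s_3 = 18
t_3 = 118
a_4 = 362
b_4 = 120
c_4 = 26
p_5 = 36
q_5 = 294
s_5 = 168
t_5 = 412
a_6 = 456
b_6 = 398
c_6 = 34
s_7 = 184
t_7 = 204
u_8 = 440
v_8 = 266
a_9 = 290
b_9 = 144
c_9 = 40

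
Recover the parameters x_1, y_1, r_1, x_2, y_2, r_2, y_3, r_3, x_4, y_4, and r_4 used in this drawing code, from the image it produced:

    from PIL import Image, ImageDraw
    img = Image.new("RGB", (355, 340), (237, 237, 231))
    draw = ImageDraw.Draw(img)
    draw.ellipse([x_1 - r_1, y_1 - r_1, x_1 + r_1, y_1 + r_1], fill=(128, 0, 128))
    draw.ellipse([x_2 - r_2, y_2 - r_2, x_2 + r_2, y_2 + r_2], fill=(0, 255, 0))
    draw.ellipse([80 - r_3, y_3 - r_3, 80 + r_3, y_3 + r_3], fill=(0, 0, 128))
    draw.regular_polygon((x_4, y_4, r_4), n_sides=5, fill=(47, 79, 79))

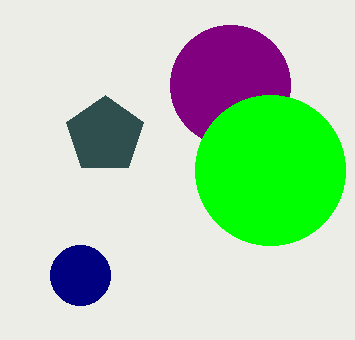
x_1 = 230, y_1 = 85, r_1 = 60, x_2 = 270, y_2 = 170, r_2 = 75, y_3 = 275, r_3 = 30, x_4 = 105, y_4 = 135, r_4 = 40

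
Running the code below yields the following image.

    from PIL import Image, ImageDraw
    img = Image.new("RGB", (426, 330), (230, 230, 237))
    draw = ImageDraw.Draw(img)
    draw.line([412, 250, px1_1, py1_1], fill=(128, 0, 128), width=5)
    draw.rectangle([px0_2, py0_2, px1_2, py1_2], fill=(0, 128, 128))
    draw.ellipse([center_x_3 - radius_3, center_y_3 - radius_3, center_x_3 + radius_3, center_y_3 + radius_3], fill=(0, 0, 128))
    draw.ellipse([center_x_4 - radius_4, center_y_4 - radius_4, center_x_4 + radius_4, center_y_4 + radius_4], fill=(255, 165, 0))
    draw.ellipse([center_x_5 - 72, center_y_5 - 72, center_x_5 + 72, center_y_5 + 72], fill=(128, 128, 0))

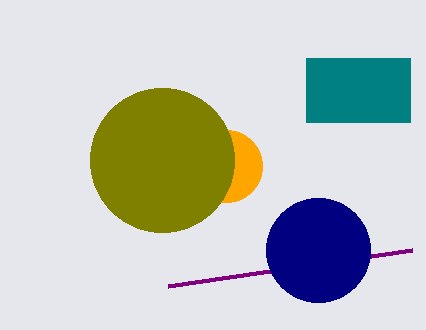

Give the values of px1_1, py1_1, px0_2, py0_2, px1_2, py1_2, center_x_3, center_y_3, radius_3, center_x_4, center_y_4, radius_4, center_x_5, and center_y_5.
px1_1 = 168
py1_1 = 286
px0_2 = 306
py0_2 = 58
px1_2 = 410
py1_2 = 122
center_x_3 = 318
center_y_3 = 250
radius_3 = 52
center_x_4 = 226
center_y_4 = 166
radius_4 = 36
center_x_5 = 162
center_y_5 = 160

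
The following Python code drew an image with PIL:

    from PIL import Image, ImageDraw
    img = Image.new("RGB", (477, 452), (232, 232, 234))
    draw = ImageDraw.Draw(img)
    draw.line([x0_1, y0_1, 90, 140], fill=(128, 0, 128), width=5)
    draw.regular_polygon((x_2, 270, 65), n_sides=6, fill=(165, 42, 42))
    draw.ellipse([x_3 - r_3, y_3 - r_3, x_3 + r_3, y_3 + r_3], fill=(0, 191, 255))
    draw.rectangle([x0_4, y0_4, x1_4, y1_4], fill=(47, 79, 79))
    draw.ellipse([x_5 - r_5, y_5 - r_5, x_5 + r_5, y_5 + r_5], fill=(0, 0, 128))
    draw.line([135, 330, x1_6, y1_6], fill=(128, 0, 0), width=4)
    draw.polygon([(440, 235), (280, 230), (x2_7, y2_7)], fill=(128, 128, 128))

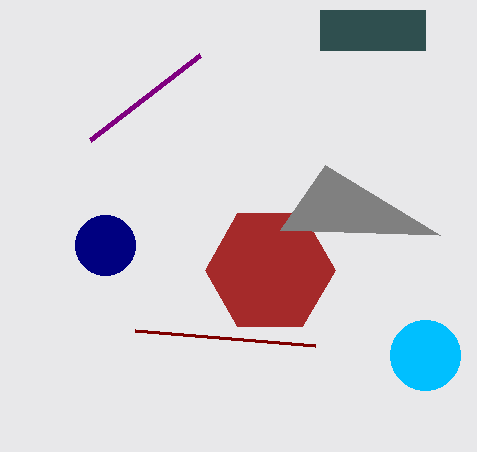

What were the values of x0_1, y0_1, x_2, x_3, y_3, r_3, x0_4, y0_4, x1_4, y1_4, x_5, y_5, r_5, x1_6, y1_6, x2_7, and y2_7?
x0_1 = 200, y0_1 = 55, x_2 = 270, x_3 = 425, y_3 = 355, r_3 = 35, x0_4 = 320, y0_4 = 10, x1_4 = 425, y1_4 = 50, x_5 = 105, y_5 = 245, r_5 = 30, x1_6 = 315, y1_6 = 345, x2_7 = 325, y2_7 = 165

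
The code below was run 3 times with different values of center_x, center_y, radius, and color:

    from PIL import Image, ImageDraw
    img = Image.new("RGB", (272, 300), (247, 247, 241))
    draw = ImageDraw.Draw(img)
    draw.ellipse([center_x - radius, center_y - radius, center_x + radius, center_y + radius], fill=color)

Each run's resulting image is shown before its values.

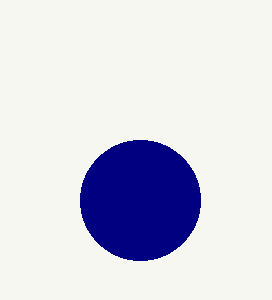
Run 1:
center_x = 140, center_y = 200, radius = 60, color = 'navy'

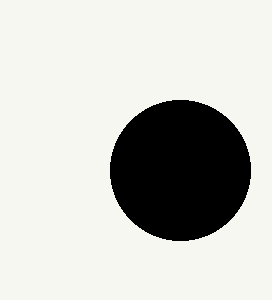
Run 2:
center_x = 180; center_y = 170; radius = 70; color = 'black'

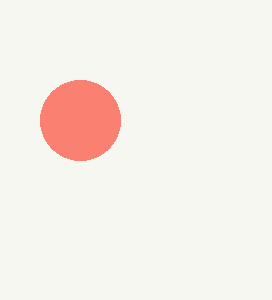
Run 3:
center_x = 80, center_y = 120, radius = 40, color = 'salmon'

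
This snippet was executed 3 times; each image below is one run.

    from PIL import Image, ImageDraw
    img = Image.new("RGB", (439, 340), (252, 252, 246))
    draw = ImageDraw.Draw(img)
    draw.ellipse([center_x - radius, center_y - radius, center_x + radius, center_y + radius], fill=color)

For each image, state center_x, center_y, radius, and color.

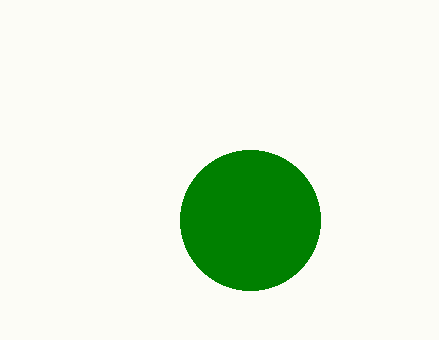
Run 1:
center_x = 250
center_y = 220
radius = 70
color = 'green'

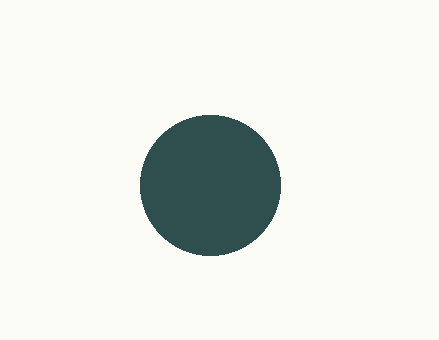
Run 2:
center_x = 210
center_y = 185
radius = 70
color = 'darkslategray'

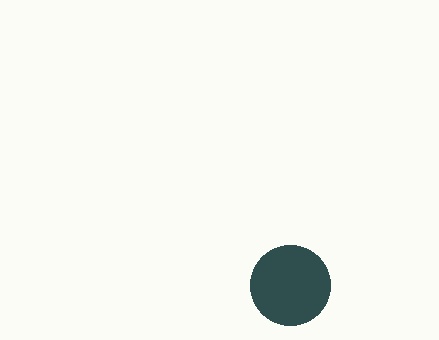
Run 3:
center_x = 290, center_y = 285, radius = 40, color = 'darkslategray'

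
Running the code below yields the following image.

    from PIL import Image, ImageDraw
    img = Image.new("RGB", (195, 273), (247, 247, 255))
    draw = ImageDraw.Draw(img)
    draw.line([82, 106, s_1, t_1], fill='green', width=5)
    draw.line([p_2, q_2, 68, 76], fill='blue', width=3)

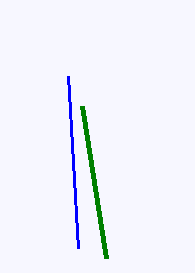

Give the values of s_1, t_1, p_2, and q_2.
s_1 = 106; t_1 = 258; p_2 = 78; q_2 = 248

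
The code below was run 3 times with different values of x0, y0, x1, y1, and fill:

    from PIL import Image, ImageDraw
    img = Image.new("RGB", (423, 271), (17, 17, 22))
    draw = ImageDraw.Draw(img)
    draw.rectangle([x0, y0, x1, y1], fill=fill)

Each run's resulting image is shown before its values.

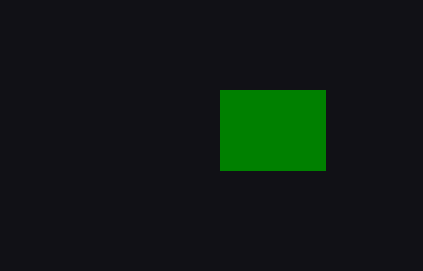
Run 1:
x0 = 220; y0 = 90; x1 = 325; y1 = 170; fill = 'green'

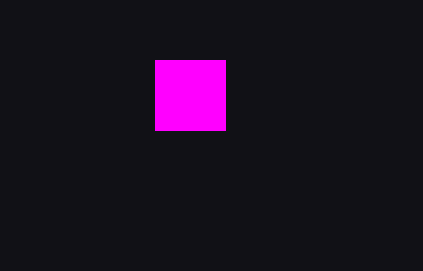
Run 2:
x0 = 155
y0 = 60
x1 = 225
y1 = 130
fill = 'magenta'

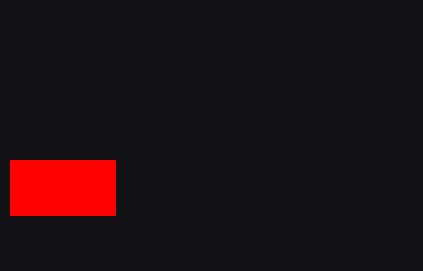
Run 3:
x0 = 10, y0 = 160, x1 = 115, y1 = 215, fill = 'red'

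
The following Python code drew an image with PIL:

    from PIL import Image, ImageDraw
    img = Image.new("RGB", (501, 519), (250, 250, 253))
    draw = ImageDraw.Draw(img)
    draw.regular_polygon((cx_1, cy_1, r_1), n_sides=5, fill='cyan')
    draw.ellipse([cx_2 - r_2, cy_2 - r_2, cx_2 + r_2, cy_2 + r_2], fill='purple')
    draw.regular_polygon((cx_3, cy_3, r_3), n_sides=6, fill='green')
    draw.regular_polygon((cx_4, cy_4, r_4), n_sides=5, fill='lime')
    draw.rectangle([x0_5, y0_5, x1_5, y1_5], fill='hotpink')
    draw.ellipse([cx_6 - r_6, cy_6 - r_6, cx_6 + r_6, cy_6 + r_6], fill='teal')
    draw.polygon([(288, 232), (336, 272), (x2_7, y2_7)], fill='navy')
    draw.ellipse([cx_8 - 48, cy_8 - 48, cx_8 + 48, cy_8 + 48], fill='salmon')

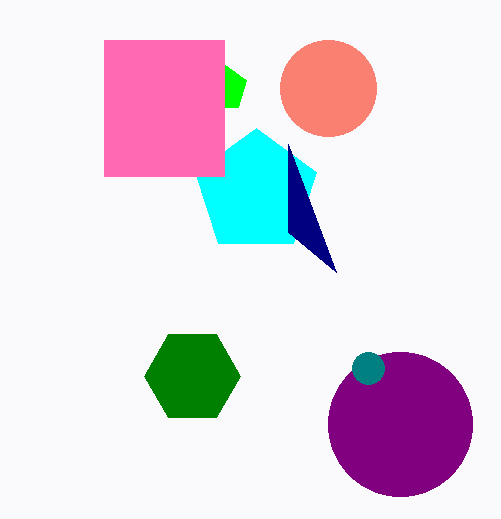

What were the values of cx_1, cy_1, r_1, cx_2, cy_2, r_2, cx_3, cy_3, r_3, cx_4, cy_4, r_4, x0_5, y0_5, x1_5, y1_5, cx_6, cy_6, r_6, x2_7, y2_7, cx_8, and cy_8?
cx_1 = 256; cy_1 = 192; r_1 = 64; cx_2 = 400; cy_2 = 424; r_2 = 72; cx_3 = 192; cy_3 = 376; r_3 = 48; cx_4 = 224; cy_4 = 88; r_4 = 24; x0_5 = 104; y0_5 = 40; x1_5 = 224; y1_5 = 176; cx_6 = 368; cy_6 = 368; r_6 = 16; x2_7 = 288; y2_7 = 144; cx_8 = 328; cy_8 = 88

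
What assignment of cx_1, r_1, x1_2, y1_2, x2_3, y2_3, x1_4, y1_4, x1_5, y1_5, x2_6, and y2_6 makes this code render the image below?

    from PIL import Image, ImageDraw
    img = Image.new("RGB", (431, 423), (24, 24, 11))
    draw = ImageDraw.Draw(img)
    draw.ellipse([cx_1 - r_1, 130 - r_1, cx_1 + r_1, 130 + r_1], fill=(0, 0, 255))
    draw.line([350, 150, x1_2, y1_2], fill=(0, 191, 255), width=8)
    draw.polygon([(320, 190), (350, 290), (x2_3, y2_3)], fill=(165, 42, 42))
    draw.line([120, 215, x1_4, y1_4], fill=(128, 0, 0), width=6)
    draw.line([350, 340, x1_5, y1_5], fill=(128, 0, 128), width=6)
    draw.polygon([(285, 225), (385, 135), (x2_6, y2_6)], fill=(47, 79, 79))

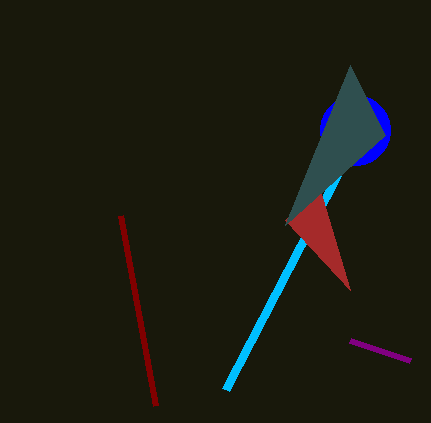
cx_1 = 355; r_1 = 35; x1_2 = 225; y1_2 = 390; x2_3 = 285; y2_3 = 220; x1_4 = 155; y1_4 = 405; x1_5 = 410; y1_5 = 360; x2_6 = 350; y2_6 = 65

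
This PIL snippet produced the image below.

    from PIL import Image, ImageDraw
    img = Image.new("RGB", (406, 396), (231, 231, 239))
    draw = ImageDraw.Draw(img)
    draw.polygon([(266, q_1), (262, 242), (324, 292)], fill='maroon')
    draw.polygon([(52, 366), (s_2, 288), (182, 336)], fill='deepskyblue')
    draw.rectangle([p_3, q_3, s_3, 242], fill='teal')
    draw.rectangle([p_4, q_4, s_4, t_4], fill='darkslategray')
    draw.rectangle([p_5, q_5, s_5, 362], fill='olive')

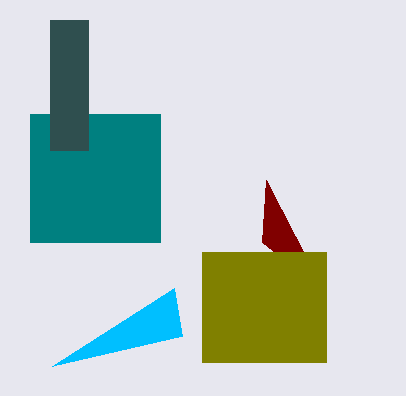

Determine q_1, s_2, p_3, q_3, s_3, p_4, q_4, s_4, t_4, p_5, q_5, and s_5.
q_1 = 180
s_2 = 174
p_3 = 30
q_3 = 114
s_3 = 160
p_4 = 50
q_4 = 20
s_4 = 88
t_4 = 150
p_5 = 202
q_5 = 252
s_5 = 326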